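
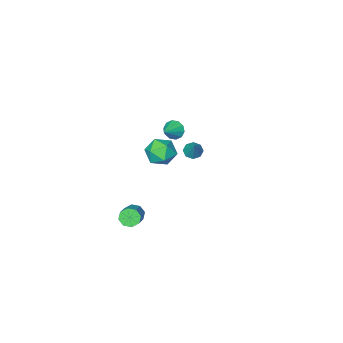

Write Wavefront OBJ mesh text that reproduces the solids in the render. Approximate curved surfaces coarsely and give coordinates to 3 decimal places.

v -3.18 -2.392 -1.447
v -2.688 -2.718 -1.424
v -2.76 -1.688 -0.413
v -2.643 -2.356 -1.69
v -2.912 -2.014 -1.813
v -3.337 -1.895 -1.722
v -3.671 -2.066 -1.47
v -3.716 -2.429 -1.205
v -3.447 -2.77 -1.082
v -3.022 -2.89 -1.173
v 1.372 2.963 3.969
v 2.301 3.141 3.954
v 1.659 1.459 3.966
v 2.588 1.637 3.951
v 2.081 1.836 4.725
v 1.903 2.766 4.726
v 2.057 1.834 3.194
v 1.879 2.764 3.195
v 2.724 2.443 3.475
v 2.739 2.444 4.421
v 1.221 2.156 3.499
v 1.236 2.157 4.445
v 1.621 -1.13 -3.968
v 2.137 -1.476 -4.121
v 2.954 -0.577 -3.406
v 2.439 -0.23 -3.252
v 2.041 -1.127 -4.451
v 2.858 -0.228 -3.735
v 1.699 -0.779 -4.497
v 2.517 0.12 -3.782
v 1.312 -0.637 -4.234
v 2.129 0.263 -3.519
v 1.106 -0.783 -3.814
v 1.923 0.116 -3.099
v 1.202 -1.132 -3.485
v 2.019 -0.233 -2.769
v 1.543 -1.48 -3.438
v 2.361 -0.581 -2.723
v 1.931 -1.623 -3.701
v 2.748 -0.723 -2.986
v -0.72 -0.605 2.638
v -0.33 -0.93 2.231
v 0.24 -0.135 3.182
v -0.412 -0.573 2.066
v -0.611 -0.228 2.12
v -0.852 -0.028 2.371
v -1.043 -0.048 2.724
v -1.11 -0.281 3.044
v -1.028 -0.638 3.209
v -0.829 -0.983 3.156
v -0.588 -1.183 2.904
v -0.397 -1.163 2.551
f 2 1 4
f 2 4 3
f 4 1 5
f 4 5 3
f 5 1 6
f 5 6 3
f 6 1 7
f 6 7 3
f 7 1 8
f 7 8 3
f 8 1 9
f 8 9 3
f 9 1 10
f 9 10 3
f 10 1 2
f 10 2 3
f 11 22 16
f 11 16 12
f 11 12 18
f 11 18 21
f 11 21 22
f 12 16 20
f 16 22 15
f 22 21 13
f 21 18 17
f 18 12 19
f 14 20 15
f 14 15 13
f 14 13 17
f 14 17 19
f 14 19 20
f 15 20 16
f 13 15 22
f 17 13 21
f 19 17 18
f 20 19 12
f 24 23 27
f 24 27 25
f 25 27 28
f 25 28 26
f 27 23 29
f 27 29 28
f 28 29 30
f 28 30 26
f 29 23 31
f 29 31 30
f 30 31 32
f 30 32 26
f 31 23 33
f 31 33 32
f 32 33 34
f 32 34 26
f 33 23 35
f 33 35 34
f 34 35 36
f 34 36 26
f 35 23 37
f 35 37 36
f 36 37 38
f 36 38 26
f 37 23 39
f 37 39 38
f 38 39 40
f 38 40 26
f 39 23 24
f 39 24 40
f 40 24 25
f 40 25 26
f 42 41 44
f 42 44 43
f 44 41 45
f 44 45 43
f 45 41 46
f 45 46 43
f 46 41 47
f 46 47 43
f 47 41 48
f 47 48 43
f 48 41 49
f 48 49 43
f 49 41 50
f 49 50 43
f 50 41 51
f 50 51 43
f 51 41 52
f 51 52 43
f 52 41 42
f 52 42 43



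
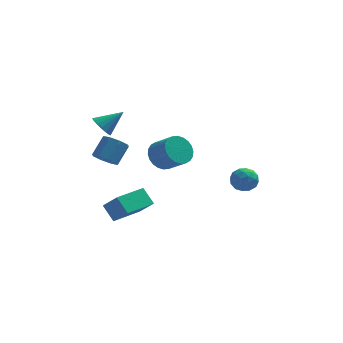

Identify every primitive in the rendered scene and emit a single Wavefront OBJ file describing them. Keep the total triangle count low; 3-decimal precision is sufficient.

v 2.632 -0.346 -2.225
v 3.15 -0.131 -2.779
v 3.51 -1.109 -1.701
v 4.028 -0.894 -2.255
v 3.798 -0.375 -1.708
v 3.256 0.097 -2.032
v 3.404 -1.337 -2.448
v 2.862 -0.865 -2.772
v 3.627 -0.743 -2.917
v 3.871 -0.149 -2.46
v 2.789 -1.091 -2.02
v 3.033 -0.497 -1.563
v 2.814 -0.171 -2.548
v 3.846 -1.069 -1.932
v 3.711 -0.764 -1.61
v 4.015 -0.637 -1.936
v 2.876 -0.037 -2.109
v 3.181 0.089 -2.435
v 3.562 -0.055 -1.805
v 3.479 -1.329 -2.045
v 3.784 -1.203 -2.371
v 2.645 -0.603 -2.544
v 2.949 -0.476 -2.87
v 3.098 -1.185 -2.675
v 3.399 -0.405 -2.955
v 3.915 -0.854 -2.647
v 3.548 -1.114 -2.761
v 3.229 -0.836 -2.951
v 3.542 -0.056 -2.686
v 4.058 -0.505 -2.378
v 3.923 -0.199 -2.056
v 3.604 0.078 -2.247
v 3.823 -0.416 -2.767
v 2.602 -0.735 -2.102
v 3.118 -1.184 -1.794
v 3.056 -1.318 -2.233
v 2.737 -1.041 -2.424
v 2.745 -0.386 -1.833
v 3.261 -0.835 -1.525
v 3.431 -0.404 -1.529
v 3.112 -0.126 -1.719
v 2.837 -0.824 -1.713
v -3.853 0.837 0.954
v -3.484 0.279 0.688
v -2.727 1.163 1.826
v -3.399 0.54 0.48
v -3.418 0.87 0.381
v -3.536 1.192 0.413
v -3.727 1.433 0.569
v -3.946 1.537 0.814
v -4.144 1.481 1.09
v -4.276 1.278 1.336
v -4.31 0.973 1.494
v -4.239 0.638 1.528
v -4.08 0.348 1.431
v -3.869 0.17 1.225
v -3.654 0.145 0.957
v -3.697 0.126 -1.064
v -3.092 -0.317 -1.082
v -2.518 0.432 -0.174
v -3.123 0.874 -0.156
v -3.059 0.115 -1.459
v -2.485 0.864 -0.55
v -3.401 0.553 -1.604
v -2.826 1.302 -0.696
v -3.915 0.741 -1.433
v -3.341 1.49 -0.525
v -4.302 0.568 -1.046
v -3.728 1.317 -0.138
v -4.335 0.136 -0.67
v -3.761 0.885 0.239
v -3.994 -0.302 -0.524
v -3.419 0.447 0.384
v -3.479 -0.49 -0.695
v -2.905 0.259 0.213
v -0.856 -1.642 0.21
v -0.151 -1.239 -0.154
v 0.681 -1.955 0.666
v -0.024 -2.358 1.03
v -0.224 -1.024 0.109
v 0.608 -1.74 0.929
v -0.393 -0.902 0.387
v 0.439 -1.619 1.206
v -0.633 -0.894 0.638
v 0.199 -1.61 1.457
v -0.907 -0.999 0.824
v -0.075 -1.715 1.643
v -1.173 -1.202 0.916
v -0.341 -1.919 1.736
v -1.391 -1.472 0.901
v -0.559 -2.189 1.721
v -1.527 -1.768 0.781
v -0.695 -2.484 1.601
v -1.561 -2.045 0.574
v -0.729 -2.761 1.394
v -1.488 -2.26 0.311
v -0.656 -2.976 1.131
v -1.319 -2.381 0.034
v -0.487 -3.098 0.853
v -1.079 -2.39 -0.217
v -0.247 -3.106 0.602
v -0.805 -2.285 -0.403
v 0.027 -3.001 0.416
v -0.539 -2.081 -0.496
v 0.293 -2.798 0.324
v -0.321 -1.811 -0.481
v 0.511 -2.528 0.339
v -0.185 -1.516 -0.361
v 0.647 -2.232 0.459
v -2.605 -3.711 -2.65
v -3.117 -3.107 -1.886
v -3.299 -3.105 -3.595
v -3.812 -2.501 -2.832
v -1.288 -2.419 -2.788
v -1.801 -1.815 -2.025
v -1.983 -1.813 -3.734
v -2.495 -1.209 -2.97
f 1 38 17
f 38 12 41
f 17 41 6
f 38 41 17
f 1 17 13
f 17 6 18
f 13 18 2
f 17 18 13
f 1 13 22
f 13 2 23
f 22 23 8
f 13 23 22
f 1 22 34
f 22 8 37
f 34 37 11
f 22 37 34
f 1 34 38
f 34 11 42
f 38 42 12
f 34 42 38
f 2 18 29
f 18 6 32
f 29 32 10
f 18 32 29
f 6 41 19
f 41 12 40
f 19 40 5
f 41 40 19
f 12 42 39
f 42 11 35
f 39 35 3
f 42 35 39
f 11 37 36
f 37 8 24
f 36 24 7
f 37 24 36
f 8 23 28
f 23 2 25
f 28 25 9
f 23 25 28
f 4 30 16
f 30 10 31
f 16 31 5
f 30 31 16
f 4 16 14
f 16 5 15
f 14 15 3
f 16 15 14
f 4 14 21
f 14 3 20
f 21 20 7
f 14 20 21
f 4 21 26
f 21 7 27
f 26 27 9
f 21 27 26
f 4 26 30
f 26 9 33
f 30 33 10
f 26 33 30
f 5 31 19
f 31 10 32
f 19 32 6
f 31 32 19
f 3 15 39
f 15 5 40
f 39 40 12
f 15 40 39
f 7 20 36
f 20 3 35
f 36 35 11
f 20 35 36
f 9 27 28
f 27 7 24
f 28 24 8
f 27 24 28
f 10 33 29
f 33 9 25
f 29 25 2
f 33 25 29
f 44 43 46
f 44 46 45
f 46 43 47
f 46 47 45
f 47 43 48
f 47 48 45
f 48 43 49
f 48 49 45
f 49 43 50
f 49 50 45
f 50 43 51
f 50 51 45
f 51 43 52
f 51 52 45
f 52 43 53
f 52 53 45
f 53 43 54
f 53 54 45
f 54 43 55
f 54 55 45
f 55 43 56
f 55 56 45
f 56 43 57
f 56 57 45
f 57 43 44
f 57 44 45
f 59 58 62
f 59 62 60
f 60 62 63
f 60 63 61
f 62 58 64
f 62 64 63
f 63 64 65
f 63 65 61
f 64 58 66
f 64 66 65
f 65 66 67
f 65 67 61
f 66 58 68
f 66 68 67
f 67 68 69
f 67 69 61
f 68 58 70
f 68 70 69
f 69 70 71
f 69 71 61
f 70 58 72
f 70 72 71
f 71 72 73
f 71 73 61
f 72 58 74
f 72 74 73
f 73 74 75
f 73 75 61
f 74 58 59
f 74 59 75
f 75 59 60
f 75 60 61
f 77 76 80
f 77 80 78
f 78 80 81
f 78 81 79
f 80 76 82
f 80 82 81
f 81 82 83
f 81 83 79
f 82 76 84
f 82 84 83
f 83 84 85
f 83 85 79
f 84 76 86
f 84 86 85
f 85 86 87
f 85 87 79
f 86 76 88
f 86 88 87
f 87 88 89
f 87 89 79
f 88 76 90
f 88 90 89
f 89 90 91
f 89 91 79
f 90 76 92
f 90 92 91
f 91 92 93
f 91 93 79
f 92 76 94
f 92 94 93
f 93 94 95
f 93 95 79
f 94 76 96
f 94 96 95
f 95 96 97
f 95 97 79
f 96 76 98
f 96 98 97
f 97 98 99
f 97 99 79
f 98 76 100
f 98 100 99
f 99 100 101
f 99 101 79
f 100 76 102
f 100 102 101
f 101 102 103
f 101 103 79
f 102 76 104
f 102 104 103
f 103 104 105
f 103 105 79
f 104 76 106
f 104 106 105
f 105 106 107
f 105 107 79
f 106 76 108
f 106 108 107
f 107 108 109
f 107 109 79
f 108 76 77
f 108 77 109
f 109 77 78
f 109 78 79
f 111 113 110
f 114 111 110
f 110 113 112
f 112 114 110
f 111 117 113
f 115 111 114
f 115 117 111
f 113 117 112
f 116 114 112
f 112 117 116
f 116 115 114
f 117 115 116



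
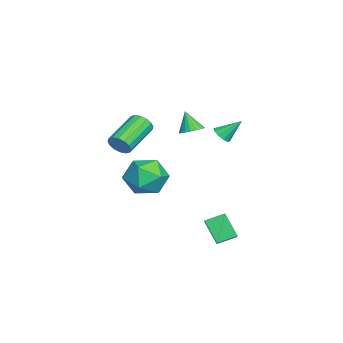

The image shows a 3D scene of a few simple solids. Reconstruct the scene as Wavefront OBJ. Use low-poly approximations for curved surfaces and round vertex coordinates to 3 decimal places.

v 2.567 0.506 0.15
v 3.597 0.755 -0.454
v 2.063 -0.795 -1.246
v 3.093 -0.546 -1.85
v 3.139 -1.136 -0.783
v 3.45 -0.332 0.079
v 2.21 0.292 -1.779
v 2.521 1.096 -0.917
v 3.376 0.623 -1.646
v 3.95 -0.26 -1.031
v 1.71 0.22 -0.669
v 2.284 -0.663 -0.054
v 1.245 3.514 1.307
v 1.515 3.179 1.666
v 1.195 4.466 2.233
v 1.752 3.361 1.491
v 1.795 3.602 1.246
v 1.628 3.809 1.024
v 1.316 3.903 0.91
v 0.976 3.848 0.948
v 0.739 3.666 1.122
v 0.696 3.425 1.367
v 0.862 3.219 1.589
v 1.175 3.124 1.703
v -2.775 1.913 -0.26
v -2.183 1.601 -0.138
v -3.205 1.547 0.9
v -2.135 1.881 -0.032
v -2.214 2.167 0.028
v -2.404 2.402 0.032
v -2.667 2.541 -0.022
v -2.952 2.555 -0.124
v -3.202 2.442 -0.252
v -3.367 2.224 -0.382
v -3.415 1.944 -0.487
v -3.336 1.659 -0.548
v -3.146 1.423 -0.552
v -2.882 1.285 -0.498
v -2.597 1.271 -0.396
v -2.348 1.384 -0.268
v 4.067 2.82 -3.091
v 3.809 3.771 -2.729
v 2.942 2.777 -3.78
v 2.684 3.728 -3.418
v 4.736 3.432 -4.222
v 4.478 4.383 -3.86
v 3.611 3.389 -4.911
v 3.353 4.34 -4.549
v 2.577 -1.284 1.099
v 2.969 -1.006 1.551
v 1.376 -0.058 2.353
v 0.983 -0.336 1.901
v 2.968 -0.787 1.289
v 1.374 0.161 2.09
v 2.861 -0.701 0.976
v 1.268 0.247 1.777
v 2.678 -0.772 0.696
v 1.085 0.176 1.497
v 2.468 -0.979 0.524
v 0.875 -0.031 1.326
v 2.287 -1.269 0.506
v 0.694 -0.321 1.308
v 2.184 -1.562 0.647
v 0.591 -0.614 1.449
v 2.186 -1.781 0.91
v 0.592 -0.833 1.711
v 2.292 -1.867 1.223
v 0.699 -0.919 2.024
v 2.475 -1.796 1.503
v 0.882 -0.848 2.304
v 2.685 -1.589 1.674
v 1.092 -0.641 2.476
v 2.866 -1.299 1.692
v 1.273 -0.351 2.494
f 1 12 6
f 1 6 2
f 1 2 8
f 1 8 11
f 1 11 12
f 2 6 10
f 6 12 5
f 12 11 3
f 11 8 7
f 8 2 9
f 4 10 5
f 4 5 3
f 4 3 7
f 4 7 9
f 4 9 10
f 5 10 6
f 3 5 12
f 7 3 11
f 9 7 8
f 10 9 2
f 14 13 16
f 14 16 15
f 16 13 17
f 16 17 15
f 17 13 18
f 17 18 15
f 18 13 19
f 18 19 15
f 19 13 20
f 19 20 15
f 20 13 21
f 20 21 15
f 21 13 22
f 21 22 15
f 22 13 23
f 22 23 15
f 23 13 24
f 23 24 15
f 24 13 14
f 24 14 15
f 26 25 28
f 26 28 27
f 28 25 29
f 28 29 27
f 29 25 30
f 29 30 27
f 30 25 31
f 30 31 27
f 31 25 32
f 31 32 27
f 32 25 33
f 32 33 27
f 33 25 34
f 33 34 27
f 34 25 35
f 34 35 27
f 35 25 36
f 35 36 27
f 36 25 37
f 36 37 27
f 37 25 38
f 37 38 27
f 38 25 39
f 38 39 27
f 39 25 40
f 39 40 27
f 40 25 26
f 40 26 27
f 42 44 41
f 45 42 41
f 41 44 43
f 43 45 41
f 42 48 44
f 46 42 45
f 46 48 42
f 44 48 43
f 47 45 43
f 43 48 47
f 47 46 45
f 48 46 47
f 50 49 53
f 50 53 51
f 51 53 54
f 51 54 52
f 53 49 55
f 53 55 54
f 54 55 56
f 54 56 52
f 55 49 57
f 55 57 56
f 56 57 58
f 56 58 52
f 57 49 59
f 57 59 58
f 58 59 60
f 58 60 52
f 59 49 61
f 59 61 60
f 60 61 62
f 60 62 52
f 61 49 63
f 61 63 62
f 62 63 64
f 62 64 52
f 63 49 65
f 63 65 64
f 64 65 66
f 64 66 52
f 65 49 67
f 65 67 66
f 66 67 68
f 66 68 52
f 67 49 69
f 67 69 68
f 68 69 70
f 68 70 52
f 69 49 71
f 69 71 70
f 70 71 72
f 70 72 52
f 71 49 73
f 71 73 72
f 72 73 74
f 72 74 52
f 73 49 50
f 73 50 74
f 74 50 51
f 74 51 52



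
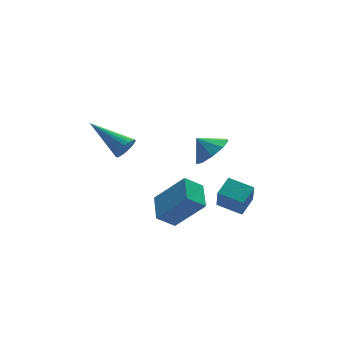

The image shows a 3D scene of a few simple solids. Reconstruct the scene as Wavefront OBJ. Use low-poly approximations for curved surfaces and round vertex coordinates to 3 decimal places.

v 2.646 -0.423 -0.478
v 3.345 0.302 -0.549
v 2.134 0.143 0.258
v 2.834 0.422 -0.998
v 2.234 0.146 -1.203
v 1.828 -0.396 -1.069
v 1.804 -0.951 -0.658
v 2.175 -1.259 -0.163
v 2.766 -1.176 0.185
v 3.301 -0.74 0.223
v 3.53 -0.157 -0.067
v 1.892 -2.14 -2.784
v 1.617 -2.675 -1.575
v 2.749 -1.634 -2.364
v 2.474 -2.169 -1.156
v 2.626 -3.151 -3.064
v 2.351 -3.686 -1.856
v 3.483 -2.645 -2.645
v 3.208 -3.18 -1.436
v -1.063 -3.634 -2.203
v -1.882 -3.451 -1.539
v -0.49 -2.387 -1.838
v -1.309 -2.204 -1.175
v -0.051 -4.536 -0.705
v -0.87 -4.353 -0.042
v 0.522 -3.289 -0.341
v -0.297 -3.106 0.323
v -2.959 -2.788 2.89
v -2.568 -2.841 3.356
v -3.801 -1.112 3.79
v -2.446 -2.7 3.208
v -2.401 -2.573 3.012
v -2.442 -2.478 2.798
v -2.561 -2.43 2.597
v -2.741 -2.437 2.441
v -2.954 -2.497 2.354
v -3.167 -2.602 2.348
v -3.349 -2.734 2.425
v -3.472 -2.875 2.572
v -3.517 -3.003 2.768
v -3.476 -3.098 2.983
v -3.357 -3.145 3.183
v -3.177 -3.139 3.339
v -2.964 -3.078 3.427
v -2.75 -2.974 3.433
f 2 1 4
f 2 4 3
f 4 1 5
f 4 5 3
f 5 1 6
f 5 6 3
f 6 1 7
f 6 7 3
f 7 1 8
f 7 8 3
f 8 1 9
f 8 9 3
f 9 1 10
f 9 10 3
f 10 1 11
f 10 11 3
f 11 1 2
f 11 2 3
f 13 15 12
f 16 13 12
f 12 15 14
f 14 16 12
f 13 19 15
f 17 13 16
f 17 19 13
f 15 19 14
f 18 16 14
f 14 19 18
f 18 17 16
f 19 17 18
f 21 23 20
f 24 21 20
f 20 23 22
f 22 24 20
f 21 27 23
f 25 21 24
f 25 27 21
f 23 27 22
f 26 24 22
f 22 27 26
f 26 25 24
f 27 25 26
f 29 28 31
f 29 31 30
f 31 28 32
f 31 32 30
f 32 28 33
f 32 33 30
f 33 28 34
f 33 34 30
f 34 28 35
f 34 35 30
f 35 28 36
f 35 36 30
f 36 28 37
f 36 37 30
f 37 28 38
f 37 38 30
f 38 28 39
f 38 39 30
f 39 28 40
f 39 40 30
f 40 28 41
f 40 41 30
f 41 28 42
f 41 42 30
f 42 28 43
f 42 43 30
f 43 28 44
f 43 44 30
f 44 28 45
f 44 45 30
f 45 28 29
f 45 29 30



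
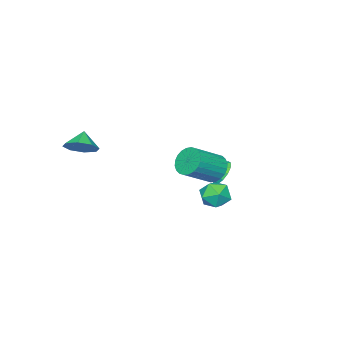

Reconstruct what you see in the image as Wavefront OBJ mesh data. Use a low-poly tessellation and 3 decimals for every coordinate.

v 0.188 3.907 -1.082
v 0.669 4.149 -0.291
v 1.471 3.271 -1.669
v 1.952 3.513 -0.878
v 1.278 2.835 -0.839
v 0.484 3.229 -0.477
v 1.656 4.191 -1.483
v 0.862 4.585 -1.121
v 1.576 4.325 -0.539
v 1.342 3.487 -0.141
v 0.798 3.933 -1.819
v 0.564 3.095 -1.421
v -2.061 1.3 -1.17
v -1.501 1.49 -1.926
v 0.161 0.971 -0.826
v -0.399 0.78 -0.07
v -1.51 1.824 -1.756
v 0.153 1.304 -0.656
v -1.602 2.077 -1.496
v 0.06 1.558 -0.396
v -1.765 2.213 -1.187
v -0.102 1.693 -0.087
v -1.972 2.209 -0.875
v -0.31 1.69 0.225
v -2.193 2.067 -0.608
v -0.531 1.547 0.492
v -2.394 1.808 -0.427
v -0.732 1.289 0.673
v -2.545 1.472 -0.359
v -0.882 0.952 0.742
v -2.621 1.109 -0.414
v -0.959 0.59 0.686
v -2.613 0.776 -0.584
v -0.95 0.256 0.516
v -2.52 0.522 -0.844
v -0.858 0.003 0.256
v -2.358 0.387 -1.153
v -0.695 -0.133 -0.053
v -2.15 0.39 -1.465
v -0.488 -0.129 -0.365
v -1.929 0.533 -1.732
v -0.267 0.013 -0.632
v -1.728 0.791 -1.913
v -0.066 0.272 -0.813
v -1.578 1.128 -1.982
v 0.085 0.608 -0.881
v -3.742 0.574 -2.476
v -3.312 1.284 -2.128
v -3.118 -0.094 -1.884
v -3.704 1.19 -1.821
v -4.109 0.9 -1.721
v -4.397 0.507 -1.862
v -4.477 0.135 -2.197
v -4.324 -0.097 -2.621
v -3.986 -0.116 -2.999
v -3.571 0.084 -3.211
v -3.211 0.44 -3.189
v -3.019 0.838 -2.942
v -3.057 1.153 -2.546
v 3.657 -3.143 1.363
v 4.413 -3.534 1.868
v 2.923 -3.537 2.157
v 4.26 -2.823 2.08
v 3.753 -2.299 1.872
v 3.19 -2.27 1.366
v 2.9 -2.752 0.858
v 3.053 -3.463 0.647
v 3.56 -3.987 0.855
v 4.123 -4.016 1.361
f 1 12 6
f 1 6 2
f 1 2 8
f 1 8 11
f 1 11 12
f 2 6 10
f 6 12 5
f 12 11 3
f 11 8 7
f 8 2 9
f 4 10 5
f 4 5 3
f 4 3 7
f 4 7 9
f 4 9 10
f 5 10 6
f 3 5 12
f 7 3 11
f 9 7 8
f 10 9 2
f 14 13 17
f 14 17 15
f 15 17 18
f 15 18 16
f 17 13 19
f 17 19 18
f 18 19 20
f 18 20 16
f 19 13 21
f 19 21 20
f 20 21 22
f 20 22 16
f 21 13 23
f 21 23 22
f 22 23 24
f 22 24 16
f 23 13 25
f 23 25 24
f 24 25 26
f 24 26 16
f 25 13 27
f 25 27 26
f 26 27 28
f 26 28 16
f 27 13 29
f 27 29 28
f 28 29 30
f 28 30 16
f 29 13 31
f 29 31 30
f 30 31 32
f 30 32 16
f 31 13 33
f 31 33 32
f 32 33 34
f 32 34 16
f 33 13 35
f 33 35 34
f 34 35 36
f 34 36 16
f 35 13 37
f 35 37 36
f 36 37 38
f 36 38 16
f 37 13 39
f 37 39 38
f 38 39 40
f 38 40 16
f 39 13 41
f 39 41 40
f 40 41 42
f 40 42 16
f 41 13 43
f 41 43 42
f 42 43 44
f 42 44 16
f 43 13 45
f 43 45 44
f 44 45 46
f 44 46 16
f 45 13 14
f 45 14 46
f 46 14 15
f 46 15 16
f 48 47 50
f 48 50 49
f 50 47 51
f 50 51 49
f 51 47 52
f 51 52 49
f 52 47 53
f 52 53 49
f 53 47 54
f 53 54 49
f 54 47 55
f 54 55 49
f 55 47 56
f 55 56 49
f 56 47 57
f 56 57 49
f 57 47 58
f 57 58 49
f 58 47 59
f 58 59 49
f 59 47 48
f 59 48 49
f 61 60 63
f 61 63 62
f 63 60 64
f 63 64 62
f 64 60 65
f 64 65 62
f 65 60 66
f 65 66 62
f 66 60 67
f 66 67 62
f 67 60 68
f 67 68 62
f 68 60 69
f 68 69 62
f 69 60 61
f 69 61 62



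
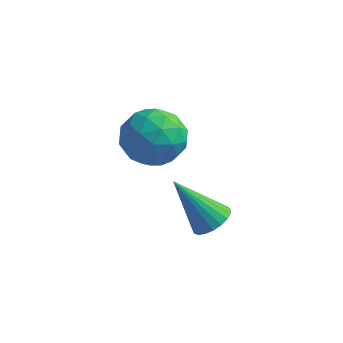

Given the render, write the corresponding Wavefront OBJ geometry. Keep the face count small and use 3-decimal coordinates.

v -2.652 2.863 0.818
v -1.564 2.423 0.487
v -2.816 1.437 2.173
v -1.728 0.997 1.842
v -1.803 2.071 2.414
v -1.702 2.953 1.577
v -2.678 0.907 1.083
v -2.577 1.789 0.246
v -1.58 1.214 0.651
v -1.039 1.934 1.473
v -3.341 1.926 1.187
v -2.8 2.646 2.009
v -2.094 2.768 0.534
v -2.286 1.092 2.126
v -2.33 1.723 2.463
v -1.691 1.465 2.268
v -2.175 3.079 1.175
v -1.535 2.821 0.98
v -1.675 2.614 2.113
v -2.845 1.039 1.68
v -2.205 0.781 1.485
v -2.689 2.395 0.392
v -2.05 2.137 0.197
v -2.705 1.246 0.547
v -1.463 1.799 0.435
v -1.56 0.961 1.231
v -2.119 0.908 0.785
v -2.059 1.426 0.293
v -1.145 2.222 0.919
v -1.242 1.384 1.715
v -1.286 2.016 2.052
v -1.226 2.533 1.56
v -1.155 1.512 1.015
v -3.138 2.476 0.945
v -3.235 1.638 1.741
v -3.154 1.327 1.1
v -3.094 1.844 0.608
v -2.82 2.899 1.429
v -2.917 2.061 2.225
v -2.321 2.434 2.367
v -2.261 2.952 1.875
v -3.225 2.348 1.645
v 1.371 -1.549 1.277
v 1.809 -1.115 1.649
v 0.149 -1.711 2.903
v 1.618 -0.92 1.525
v 1.385 -0.834 1.359
v 1.149 -0.872 1.178
v 0.952 -1.027 1.014
v 0.827 -1.272 0.896
v 0.797 -1.565 0.844
v 0.865 -1.856 0.867
v 1.021 -2.093 0.96
v 1.238 -2.237 1.109
v 1.478 -2.261 1.287
v 1.699 -2.163 1.463
v 1.863 -1.959 1.607
v 1.943 -1.683 1.694
v 1.923 -1.385 1.709
f 1 38 17
f 38 12 41
f 17 41 6
f 38 41 17
f 1 17 13
f 17 6 18
f 13 18 2
f 17 18 13
f 1 13 22
f 13 2 23
f 22 23 8
f 13 23 22
f 1 22 34
f 22 8 37
f 34 37 11
f 22 37 34
f 1 34 38
f 34 11 42
f 38 42 12
f 34 42 38
f 2 18 29
f 18 6 32
f 29 32 10
f 18 32 29
f 6 41 19
f 41 12 40
f 19 40 5
f 41 40 19
f 12 42 39
f 42 11 35
f 39 35 3
f 42 35 39
f 11 37 36
f 37 8 24
f 36 24 7
f 37 24 36
f 8 23 28
f 23 2 25
f 28 25 9
f 23 25 28
f 4 30 16
f 30 10 31
f 16 31 5
f 30 31 16
f 4 16 14
f 16 5 15
f 14 15 3
f 16 15 14
f 4 14 21
f 14 3 20
f 21 20 7
f 14 20 21
f 4 21 26
f 21 7 27
f 26 27 9
f 21 27 26
f 4 26 30
f 26 9 33
f 30 33 10
f 26 33 30
f 5 31 19
f 31 10 32
f 19 32 6
f 31 32 19
f 3 15 39
f 15 5 40
f 39 40 12
f 15 40 39
f 7 20 36
f 20 3 35
f 36 35 11
f 20 35 36
f 9 27 28
f 27 7 24
f 28 24 8
f 27 24 28
f 10 33 29
f 33 9 25
f 29 25 2
f 33 25 29
f 44 43 46
f 44 46 45
f 46 43 47
f 46 47 45
f 47 43 48
f 47 48 45
f 48 43 49
f 48 49 45
f 49 43 50
f 49 50 45
f 50 43 51
f 50 51 45
f 51 43 52
f 51 52 45
f 52 43 53
f 52 53 45
f 53 43 54
f 53 54 45
f 54 43 55
f 54 55 45
f 55 43 56
f 55 56 45
f 56 43 57
f 56 57 45
f 57 43 58
f 57 58 45
f 58 43 59
f 58 59 45
f 59 43 44
f 59 44 45



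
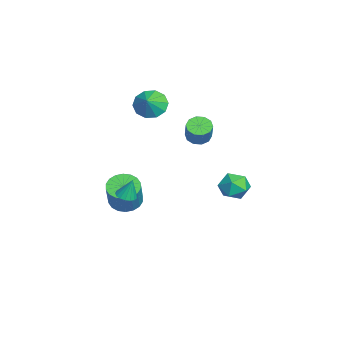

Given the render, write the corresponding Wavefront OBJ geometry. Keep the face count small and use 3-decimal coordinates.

v -1.792 -2.717 -3.814
v -1.247 -1.936 -4.086
v -0.263 -2.043 -2.418
v -0.808 -2.823 -2.146
v -1.586 -1.75 -3.874
v -0.601 -1.857 -2.206
v -1.965 -1.756 -3.65
v -0.981 -1.863 -1.982
v -2.311 -1.951 -3.459
v -1.326 -2.058 -1.791
v -2.553 -2.299 -3.338
v -1.569 -2.406 -1.67
v -2.645 -2.729 -3.312
v -1.661 -2.836 -1.643
v -2.568 -3.156 -3.385
v -1.584 -3.263 -1.716
v -2.337 -3.497 -3.542
v -1.353 -3.604 -1.874
v -1.999 -3.683 -3.754
v -1.014 -3.79 -2.086
v -1.619 -3.677 -3.978
v -0.635 -3.784 -2.31
v -1.274 -3.482 -4.169
v -0.289 -3.589 -2.501
v -1.031 -3.134 -4.29
v -0.047 -3.241 -2.622
v -0.939 -2.704 -4.317
v 0.045 -2.811 -2.648
v -1.016 -2.277 -4.244
v -0.032 -2.384 -2.575
v 0.606 1.285 2.639
v 0.996 1.836 2.363
v 1.745 1.867 3.486
v 1.354 1.315 3.761
v 0.648 2.012 2.59
v 1.397 2.043 3.713
v 0.284 1.909 2.836
v 1.032 1.94 3.959
v 0.042 1.568 3.006
v 0.791 1.599 4.129
v 0.016 1.119 3.036
v 0.765 1.15 4.159
v 0.215 0.733 2.914
v 0.964 0.764 4.037
v 0.563 0.557 2.687
v 1.312 0.588 3.81
v 0.928 0.66 2.441
v 1.676 0.691 3.564
v 1.169 1.001 2.271
v 1.918 1.032 3.394
v 1.195 1.45 2.241
v 1.944 1.481 3.364
v -3.749 -1.282 2.823
v -3.262 -0.446 2.472
v -2.851 -1.498 3.557
v -3.623 -0.27 2.966
v -4.032 -0.481 3.405
v -4.334 -0.998 3.622
v -4.412 -1.623 3.534
v -4.237 -2.119 3.174
v -3.876 -2.294 2.68
v -3.466 -2.083 2.241
v -3.165 -1.566 2.024
v -3.087 -0.941 2.112
v 2.774 -2.617 -0.763
v 3.38 -2.681 -0.79
v 2.866 -2.263 0.443
v 3.336 -2.404 -0.868
v 3.163 -2.175 -0.922
v 2.901 -2.047 -0.94
v 2.609 -2.05 -0.917
v 2.356 -2.183 -0.858
v 2.198 -2.415 -0.778
v 2.173 -2.694 -0.694
v 2.285 -2.954 -0.626
v 2.509 -3.138 -0.59
v 2.793 -3.202 -0.593
v 3.074 -3.132 -0.635
v 3.285 -2.944 -0.706
v 3.126 3.39 0.865
v 3.953 3.647 1.295
v 3.927 2.513 -0.155
v 4.754 2.77 0.275
v 4.128 2.195 0.736
v 3.633 2.737 1.367
v 4.247 3.423 -0.227
v 3.752 3.965 0.404
v 4.646 3.667 0.62
v 4.573 2.908 1.215
v 3.307 3.252 -0.075
v 3.234 2.493 0.52
f 2 1 5
f 2 5 3
f 3 5 6
f 3 6 4
f 5 1 7
f 5 7 6
f 6 7 8
f 6 8 4
f 7 1 9
f 7 9 8
f 8 9 10
f 8 10 4
f 9 1 11
f 9 11 10
f 10 11 12
f 10 12 4
f 11 1 13
f 11 13 12
f 12 13 14
f 12 14 4
f 13 1 15
f 13 15 14
f 14 15 16
f 14 16 4
f 15 1 17
f 15 17 16
f 16 17 18
f 16 18 4
f 17 1 19
f 17 19 18
f 18 19 20
f 18 20 4
f 19 1 21
f 19 21 20
f 20 21 22
f 20 22 4
f 21 1 23
f 21 23 22
f 22 23 24
f 22 24 4
f 23 1 25
f 23 25 24
f 24 25 26
f 24 26 4
f 25 1 27
f 25 27 26
f 26 27 28
f 26 28 4
f 27 1 29
f 27 29 28
f 28 29 30
f 28 30 4
f 29 1 2
f 29 2 30
f 30 2 3
f 30 3 4
f 32 31 35
f 32 35 33
f 33 35 36
f 33 36 34
f 35 31 37
f 35 37 36
f 36 37 38
f 36 38 34
f 37 31 39
f 37 39 38
f 38 39 40
f 38 40 34
f 39 31 41
f 39 41 40
f 40 41 42
f 40 42 34
f 41 31 43
f 41 43 42
f 42 43 44
f 42 44 34
f 43 31 45
f 43 45 44
f 44 45 46
f 44 46 34
f 45 31 47
f 45 47 46
f 46 47 48
f 46 48 34
f 47 31 49
f 47 49 48
f 48 49 50
f 48 50 34
f 49 31 51
f 49 51 50
f 50 51 52
f 50 52 34
f 51 31 32
f 51 32 52
f 52 32 33
f 52 33 34
f 54 53 56
f 54 56 55
f 56 53 57
f 56 57 55
f 57 53 58
f 57 58 55
f 58 53 59
f 58 59 55
f 59 53 60
f 59 60 55
f 60 53 61
f 60 61 55
f 61 53 62
f 61 62 55
f 62 53 63
f 62 63 55
f 63 53 64
f 63 64 55
f 64 53 54
f 64 54 55
f 66 65 68
f 66 68 67
f 68 65 69
f 68 69 67
f 69 65 70
f 69 70 67
f 70 65 71
f 70 71 67
f 71 65 72
f 71 72 67
f 72 65 73
f 72 73 67
f 73 65 74
f 73 74 67
f 74 65 75
f 74 75 67
f 75 65 76
f 75 76 67
f 76 65 77
f 76 77 67
f 77 65 78
f 77 78 67
f 78 65 79
f 78 79 67
f 79 65 66
f 79 66 67
f 80 91 85
f 80 85 81
f 80 81 87
f 80 87 90
f 80 90 91
f 81 85 89
f 85 91 84
f 91 90 82
f 90 87 86
f 87 81 88
f 83 89 84
f 83 84 82
f 83 82 86
f 83 86 88
f 83 88 89
f 84 89 85
f 82 84 91
f 86 82 90
f 88 86 87
f 89 88 81



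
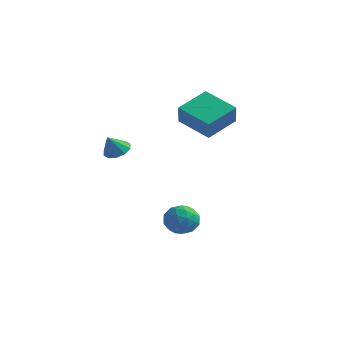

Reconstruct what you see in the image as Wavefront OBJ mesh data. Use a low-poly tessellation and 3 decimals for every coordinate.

v 0.184 -2.811 0.976
v 0.543 -3.314 0.717
v 0.056 -3.349 1.844
v 0.803 -3.059 0.913
v 0.828 -2.71 1.134
v 0.606 -2.399 1.294
v 0.223 -2.245 1.332
v -0.174 -2.307 1.235
v -0.435 -2.562 1.038
v -0.459 -2.912 0.818
v -0.237 -3.223 0.658
v 0.145 -3.377 0.619
v -0.182 2.572 1.2
v 0.154 2.036 2.232
v 0.26 4.212 1.908
v 0.596 3.676 2.94
v 1.604 2.384 0.52
v 1.94 1.848 1.552
v 2.046 4.024 1.228
v 2.382 3.488 2.26
v 1.862 0.288 -3.104
v 2.371 0.445 -3.821
v 1.369 -0.925 -3.719
v 1.878 -0.768 -4.436
v 2.259 -0.988 -3.658
v 2.563 -0.238 -3.278
v 1.177 -0.242 -4.262
v 1.481 0.508 -3.882
v 1.948 0.117 -4.537
v 2.616 -0.343 -4.164
v 1.124 -0.137 -3.376
v 1.792 -0.597 -3.003
v 2.16 0.473 -3.409
v 1.58 -0.953 -4.131
v 1.804 -1.082 -3.674
v 2.103 -0.99 -4.096
v 2.272 0.071 -3.089
v 2.572 0.164 -3.511
v 2.506 -0.678 -3.415
v 1.168 -0.644 -4.029
v 1.468 -0.551 -4.451
v 1.637 0.51 -3.444
v 1.936 0.602 -3.866
v 1.234 0.198 -4.125
v 2.21 0.373 -4.251
v 1.921 -0.34 -4.613
v 1.508 -0.031 -4.51
v 1.687 0.41 -4.287
v 2.603 0.102 -4.032
v 2.313 -0.611 -4.393
v 2.537 -0.74 -3.935
v 2.716 -0.3 -3.712
v 2.354 -0.091 -4.452
v 1.427 0.131 -3.147
v 1.137 -0.582 -3.508
v 1.024 -0.18 -3.828
v 1.203 0.26 -3.605
v 1.819 -0.14 -2.927
v 1.53 -0.853 -3.289
v 2.053 -0.89 -3.253
v 2.232 -0.449 -3.03
v 1.386 -0.389 -3.088
f 2 1 4
f 2 4 3
f 4 1 5
f 4 5 3
f 5 1 6
f 5 6 3
f 6 1 7
f 6 7 3
f 7 1 8
f 7 8 3
f 8 1 9
f 8 9 3
f 9 1 10
f 9 10 3
f 10 1 11
f 10 11 3
f 11 1 12
f 11 12 3
f 12 1 2
f 12 2 3
f 14 16 13
f 17 14 13
f 13 16 15
f 15 17 13
f 14 20 16
f 18 14 17
f 18 20 14
f 16 20 15
f 19 17 15
f 15 20 19
f 19 18 17
f 20 18 19
f 21 58 37
f 58 32 61
f 37 61 26
f 58 61 37
f 21 37 33
f 37 26 38
f 33 38 22
f 37 38 33
f 21 33 42
f 33 22 43
f 42 43 28
f 33 43 42
f 21 42 54
f 42 28 57
f 54 57 31
f 42 57 54
f 21 54 58
f 54 31 62
f 58 62 32
f 54 62 58
f 22 38 49
f 38 26 52
f 49 52 30
f 38 52 49
f 26 61 39
f 61 32 60
f 39 60 25
f 61 60 39
f 32 62 59
f 62 31 55
f 59 55 23
f 62 55 59
f 31 57 56
f 57 28 44
f 56 44 27
f 57 44 56
f 28 43 48
f 43 22 45
f 48 45 29
f 43 45 48
f 24 50 36
f 50 30 51
f 36 51 25
f 50 51 36
f 24 36 34
f 36 25 35
f 34 35 23
f 36 35 34
f 24 34 41
f 34 23 40
f 41 40 27
f 34 40 41
f 24 41 46
f 41 27 47
f 46 47 29
f 41 47 46
f 24 46 50
f 46 29 53
f 50 53 30
f 46 53 50
f 25 51 39
f 51 30 52
f 39 52 26
f 51 52 39
f 23 35 59
f 35 25 60
f 59 60 32
f 35 60 59
f 27 40 56
f 40 23 55
f 56 55 31
f 40 55 56
f 29 47 48
f 47 27 44
f 48 44 28
f 47 44 48
f 30 53 49
f 53 29 45
f 49 45 22
f 53 45 49



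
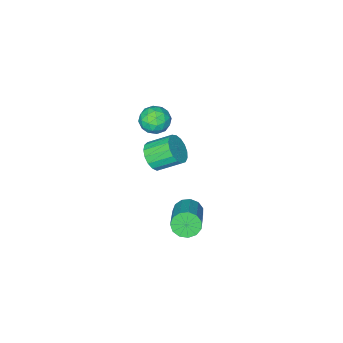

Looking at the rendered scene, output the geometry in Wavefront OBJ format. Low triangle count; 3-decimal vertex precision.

v 1.516 -1.97 1.007
v 2.178 -1.378 0.907
v 2.382 -2.802 1.813
v 3.044 -2.21 1.713
v 2.327 -2 2.204
v 1.792 -1.486 1.706
v 2.768 -2.694 1.014
v 2.233 -2.18 0.516
v 2.952 -1.825 0.911
v 2.679 -1.397 1.647
v 1.881 -2.783 1.073
v 1.608 -2.355 1.809
v 1.771 -1.601 0.887
v 2.789 -2.579 1.833
v 2.368 -2.456 2.122
v 2.757 -2.108 2.063
v 1.544 -1.665 1.356
v 1.933 -1.317 1.297
v 2.021 -1.683 2.06
v 2.627 -2.863 1.423
v 3.016 -2.515 1.364
v 1.803 -2.072 0.657
v 2.192 -1.724 0.598
v 2.539 -2.497 0.66
v 2.615 -1.516 0.83
v 3.124 -2.005 1.304
v 2.962 -2.289 0.893
v 2.647 -1.987 0.6
v 2.455 -1.264 1.263
v 2.964 -1.753 1.736
v 2.542 -1.63 2.025
v 2.228 -1.328 1.732
v 2.909 -1.527 1.265
v 1.596 -2.427 0.984
v 2.105 -2.916 1.457
v 2.332 -2.852 0.988
v 2.018 -2.55 0.695
v 1.436 -2.175 1.416
v 1.945 -2.664 1.89
v 1.913 -2.193 2.12
v 1.598 -1.891 1.827
v 1.651 -2.653 1.455
v 0.965 -3.941 -4.082
v 1.57 -3.249 -4.218
v 0.661 -2.287 -3.374
v 0.055 -2.979 -3.238
v 1.289 -3.213 -4.562
v 0.38 -2.251 -3.717
v 0.934 -3.344 -4.795
v 0.024 -2.383 -3.951
v 0.585 -3.612 -4.865
v -0.324 -2.651 -4.021
v 0.324 -3.956 -4.756
v -0.586 -2.994 -3.911
v 0.209 -4.295 -4.492
v -0.7 -3.334 -3.648
v 0.267 -4.554 -4.135
v -0.642 -3.592 -3.29
v 0.486 -4.672 -3.765
v -0.424 -3.71 -2.921
v 0.814 -4.623 -3.468
v -0.096 -3.661 -2.624
v 1.176 -4.417 -3.312
v 0.267 -3.455 -2.468
v 1.49 -4.103 -3.332
v 0.581 -3.141 -2.488
v 1.684 -3.751 -3.524
v 0.775 -2.789 -2.68
v 1.713 -3.443 -3.844
v 0.804 -2.481 -3
v 3.297 1.819 -2.613
v 3.75 1.851 -3.247
v 5.056 3.292 -2.241
v 4.603 3.261 -1.607
v 3.445 2.163 -3.297
v 4.751 3.604 -2.291
v 3.092 2.366 -3.131
v 4.399 3.807 -2.124
v 2.805 2.395 -2.799
v 4.111 3.837 -1.793
v 2.674 2.242 -2.409
v 3.98 3.683 -1.403
v 2.74 1.954 -2.083
v 4.047 3.395 -1.077
v 2.984 1.624 -1.926
v 4.29 3.065 -0.92
v 3.326 1.355 -1.987
v 4.633 2.797 -0.981
v 3.66 1.234 -2.246
v 4.966 2.676 -1.24
v 3.878 1.299 -2.622
v 5.184 2.74 -1.616
v 3.911 1.529 -2.995
v 5.218 2.97 -1.989
f 1 38 17
f 38 12 41
f 17 41 6
f 38 41 17
f 1 17 13
f 17 6 18
f 13 18 2
f 17 18 13
f 1 13 22
f 13 2 23
f 22 23 8
f 13 23 22
f 1 22 34
f 22 8 37
f 34 37 11
f 22 37 34
f 1 34 38
f 34 11 42
f 38 42 12
f 34 42 38
f 2 18 29
f 18 6 32
f 29 32 10
f 18 32 29
f 6 41 19
f 41 12 40
f 19 40 5
f 41 40 19
f 12 42 39
f 42 11 35
f 39 35 3
f 42 35 39
f 11 37 36
f 37 8 24
f 36 24 7
f 37 24 36
f 8 23 28
f 23 2 25
f 28 25 9
f 23 25 28
f 4 30 16
f 30 10 31
f 16 31 5
f 30 31 16
f 4 16 14
f 16 5 15
f 14 15 3
f 16 15 14
f 4 14 21
f 14 3 20
f 21 20 7
f 14 20 21
f 4 21 26
f 21 7 27
f 26 27 9
f 21 27 26
f 4 26 30
f 26 9 33
f 30 33 10
f 26 33 30
f 5 31 19
f 31 10 32
f 19 32 6
f 31 32 19
f 3 15 39
f 15 5 40
f 39 40 12
f 15 40 39
f 7 20 36
f 20 3 35
f 36 35 11
f 20 35 36
f 9 27 28
f 27 7 24
f 28 24 8
f 27 24 28
f 10 33 29
f 33 9 25
f 29 25 2
f 33 25 29
f 44 43 47
f 44 47 45
f 45 47 48
f 45 48 46
f 47 43 49
f 47 49 48
f 48 49 50
f 48 50 46
f 49 43 51
f 49 51 50
f 50 51 52
f 50 52 46
f 51 43 53
f 51 53 52
f 52 53 54
f 52 54 46
f 53 43 55
f 53 55 54
f 54 55 56
f 54 56 46
f 55 43 57
f 55 57 56
f 56 57 58
f 56 58 46
f 57 43 59
f 57 59 58
f 58 59 60
f 58 60 46
f 59 43 61
f 59 61 60
f 60 61 62
f 60 62 46
f 61 43 63
f 61 63 62
f 62 63 64
f 62 64 46
f 63 43 65
f 63 65 64
f 64 65 66
f 64 66 46
f 65 43 67
f 65 67 66
f 66 67 68
f 66 68 46
f 67 43 69
f 67 69 68
f 68 69 70
f 68 70 46
f 69 43 44
f 69 44 70
f 70 44 45
f 70 45 46
f 72 71 75
f 72 75 73
f 73 75 76
f 73 76 74
f 75 71 77
f 75 77 76
f 76 77 78
f 76 78 74
f 77 71 79
f 77 79 78
f 78 79 80
f 78 80 74
f 79 71 81
f 79 81 80
f 80 81 82
f 80 82 74
f 81 71 83
f 81 83 82
f 82 83 84
f 82 84 74
f 83 71 85
f 83 85 84
f 84 85 86
f 84 86 74
f 85 71 87
f 85 87 86
f 86 87 88
f 86 88 74
f 87 71 89
f 87 89 88
f 88 89 90
f 88 90 74
f 89 71 91
f 89 91 90
f 90 91 92
f 90 92 74
f 91 71 93
f 91 93 92
f 92 93 94
f 92 94 74
f 93 71 72
f 93 72 94
f 94 72 73
f 94 73 74



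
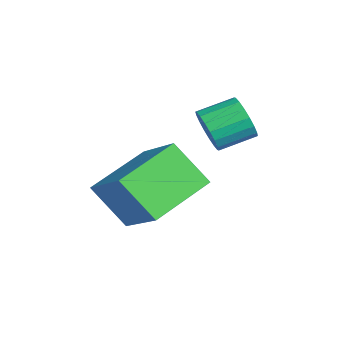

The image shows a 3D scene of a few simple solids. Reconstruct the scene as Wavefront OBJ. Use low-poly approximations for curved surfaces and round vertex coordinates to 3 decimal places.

v 0.068 -2.896 -0.344
v 1.746 -2.341 0.932
v -1.003 -1.163 0.311
v 0.675 -0.608 1.588
v 0.745 -1.992 -1.628
v 2.423 -1.437 -0.351
v -0.326 -0.259 -0.972
v 1.352 0.296 0.304
v 0.367 0.401 1.792
v 0.824 0.243 2.378
v 0.71 1.381 2.774
v 0.253 1.539 2.188
v 1.04 0.348 2.14
v 0.926 1.485 2.536
v 1.123 0.463 1.833
v 1.009 1.6 2.229
v 1.057 0.566 1.518
v 0.943 1.703 1.914
v 0.853 0.636 1.257
v 0.739 1.774 1.653
v 0.553 0.66 1.102
v 0.439 1.798 1.498
v 0.217 0.632 1.084
v 0.103 1.77 1.48
v -0.09 0.559 1.206
v -0.204 1.697 1.602
v -0.306 0.455 1.444
v -0.42 1.592 1.84
v -0.389 0.34 1.751
v -0.503 1.477 2.147
v -0.323 0.237 2.066
v -0.437 1.374 2.462
v -0.119 0.166 2.327
v -0.233 1.304 2.723
v 0.181 0.142 2.482
v 0.067 1.28 2.878
v 0.517 0.17 2.5
v 0.403 1.308 2.896
f 2 4 1
f 5 2 1
f 1 4 3
f 3 5 1
f 2 8 4
f 6 2 5
f 6 8 2
f 4 8 3
f 7 5 3
f 3 8 7
f 7 6 5
f 8 6 7
f 10 9 13
f 10 13 11
f 11 13 14
f 11 14 12
f 13 9 15
f 13 15 14
f 14 15 16
f 14 16 12
f 15 9 17
f 15 17 16
f 16 17 18
f 16 18 12
f 17 9 19
f 17 19 18
f 18 19 20
f 18 20 12
f 19 9 21
f 19 21 20
f 20 21 22
f 20 22 12
f 21 9 23
f 21 23 22
f 22 23 24
f 22 24 12
f 23 9 25
f 23 25 24
f 24 25 26
f 24 26 12
f 25 9 27
f 25 27 26
f 26 27 28
f 26 28 12
f 27 9 29
f 27 29 28
f 28 29 30
f 28 30 12
f 29 9 31
f 29 31 30
f 30 31 32
f 30 32 12
f 31 9 33
f 31 33 32
f 32 33 34
f 32 34 12
f 33 9 35
f 33 35 34
f 34 35 36
f 34 36 12
f 35 9 37
f 35 37 36
f 36 37 38
f 36 38 12
f 37 9 10
f 37 10 38
f 38 10 11
f 38 11 12



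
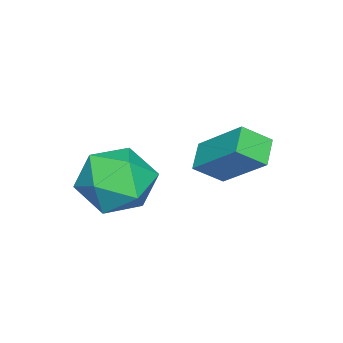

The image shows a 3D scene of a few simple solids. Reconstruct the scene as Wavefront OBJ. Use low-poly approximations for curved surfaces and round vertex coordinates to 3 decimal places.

v -3.469 -1.227 1.445
v -2.962 -1.9 2.055
v -3.085 0.173 2.671
v -2.578 -0.499 3.28
v -2.662 -1.041 0.98
v -2.155 -1.713 1.589
v -2.278 0.36 2.205
v -1.771 -0.313 2.815
v -1.237 -2.873 1.569
v -0.7 -1.989 2.132
v 0.34 -3.931 1.728
v 0.877 -3.047 2.291
v -0.005 -3.627 2.812
v -0.98 -2.973 2.714
v 0.62 -2.947 1.146
v -0.355 -2.293 1.048
v 0.448 -2.034 1.87
v 0.061 -2.455 2.9
v -0.421 -3.465 0.96
v -0.808 -3.886 1.99
f 2 4 1
f 5 2 1
f 1 4 3
f 3 5 1
f 2 8 4
f 6 2 5
f 6 8 2
f 4 8 3
f 7 5 3
f 3 8 7
f 7 6 5
f 8 6 7
f 9 20 14
f 9 14 10
f 9 10 16
f 9 16 19
f 9 19 20
f 10 14 18
f 14 20 13
f 20 19 11
f 19 16 15
f 16 10 17
f 12 18 13
f 12 13 11
f 12 11 15
f 12 15 17
f 12 17 18
f 13 18 14
f 11 13 20
f 15 11 19
f 17 15 16
f 18 17 10



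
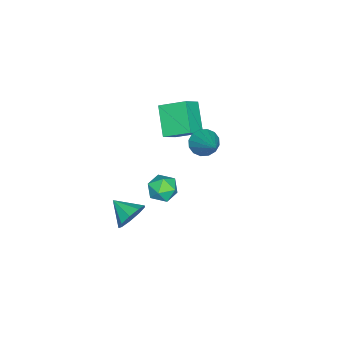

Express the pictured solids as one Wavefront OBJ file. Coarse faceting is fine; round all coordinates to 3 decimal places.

v -0.959 -0.797 -0.195
v -0.426 -1.36 -0.281
v 0.439 0.337 1.035
v -0.361 -1.107 -0.589
v -0.456 -0.77 -0.791
v -0.686 -0.441 -0.833
v -0.989 -0.207 -0.705
v -1.284 -0.131 -0.439
v -1.492 -0.234 -0.109
v -1.557 -0.487 0.199
v -1.462 -0.824 0.401
v -1.232 -1.153 0.443
v -0.929 -1.387 0.314
v -0.634 -1.463 0.049
v 3.339 -2.726 -2.768
v 3.591 -3.151 -3.496
v 2.981 -3.854 -2.232
v 4.051 -3.113 -3.11
v 4.178 -2.894 -2.564
v 3.912 -2.596 -2.113
v 3.378 -2.359 -1.969
v 2.826 -2.293 -2.199
v 2.513 -2.429 -2.695
v 2.587 -2.704 -3.225
v 3.013 -2.989 -3.542
v -2.505 -2.891 -1.908
v -3.686 -3.623 -0.702
v -2.658 -1.502 -1.215
v -3.838 -2.235 -0.008
v -1.562 -3.165 -1.152
v -2.742 -3.898 0.055
v -1.714 -1.777 -0.458
v -2.895 -2.509 0.748
v 0.143 -1.724 -3.518
v 0.97 -1.922 -3.548
v -0.09 -2.818 -2.712
v 0.737 -3.016 -2.742
v 0.481 -2.32 -2.323
v 0.625 -1.645 -2.821
v 0.255 -3.095 -3.439
v 0.399 -2.42 -3.937
v 1.04 -2.77 -3.499
v 1.179 -2.291 -2.809
v -0.299 -2.449 -3.451
v -0.16 -1.97 -2.761
f 2 1 4
f 2 4 3
f 4 1 5
f 4 5 3
f 5 1 6
f 5 6 3
f 6 1 7
f 6 7 3
f 7 1 8
f 7 8 3
f 8 1 9
f 8 9 3
f 9 1 10
f 9 10 3
f 10 1 11
f 10 11 3
f 11 1 12
f 11 12 3
f 12 1 13
f 12 13 3
f 13 1 14
f 13 14 3
f 14 1 2
f 14 2 3
f 16 15 18
f 16 18 17
f 18 15 19
f 18 19 17
f 19 15 20
f 19 20 17
f 20 15 21
f 20 21 17
f 21 15 22
f 21 22 17
f 22 15 23
f 22 23 17
f 23 15 24
f 23 24 17
f 24 15 25
f 24 25 17
f 25 15 16
f 25 16 17
f 27 29 26
f 30 27 26
f 26 29 28
f 28 30 26
f 27 33 29
f 31 27 30
f 31 33 27
f 29 33 28
f 32 30 28
f 28 33 32
f 32 31 30
f 33 31 32
f 34 45 39
f 34 39 35
f 34 35 41
f 34 41 44
f 34 44 45
f 35 39 43
f 39 45 38
f 45 44 36
f 44 41 40
f 41 35 42
f 37 43 38
f 37 38 36
f 37 36 40
f 37 40 42
f 37 42 43
f 38 43 39
f 36 38 45
f 40 36 44
f 42 40 41
f 43 42 35



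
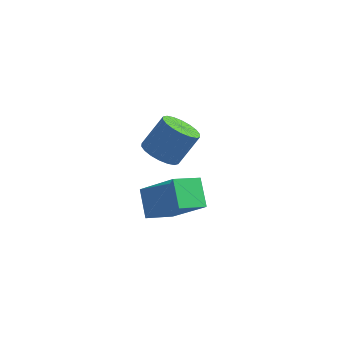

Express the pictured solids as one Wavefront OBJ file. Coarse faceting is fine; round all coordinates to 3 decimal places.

v 1.424 -1.798 -1.803
v 2.848 -2.096 -0.474
v 1.991 -0.882 -2.205
v 3.415 -1.18 -0.877
v 2.005 -2.5 -2.583
v 3.429 -2.798 -1.255
v 2.572 -1.584 -2.986
v 3.996 -1.882 -1.657
v 0.389 1.668 -2.812
v 1.118 1.692 -3.141
v 1.639 2.376 -1.937
v 0.911 2.352 -1.608
v 0.971 1.997 -3.251
v 1.493 2.681 -2.047
v 0.709 2.237 -3.274
v 1.231 2.921 -2.07
v 0.384 2.365 -3.206
v 0.906 3.049 -2.001
v 0.06 2.354 -3.059
v 0.581 3.038 -1.855
v -0.199 2.207 -2.864
v 0.322 2.891 -1.659
v -0.342 1.954 -2.658
v 0.18 2.638 -1.454
v -0.339 1.644 -2.483
v 0.182 2.328 -1.279
v -0.193 1.339 -2.373
v 0.329 2.023 -1.169
v 0.069 1.099 -2.35
v 0.591 1.783 -1.146
v 0.394 0.971 -2.419
v 0.916 1.655 -1.214
v 0.719 0.982 -2.565
v 1.24 1.666 -1.361
v 0.978 1.129 -2.761
v 1.499 1.813 -1.556
v 1.12 1.382 -2.966
v 1.642 2.066 -1.762
f 2 4 1
f 5 2 1
f 1 4 3
f 3 5 1
f 2 8 4
f 6 2 5
f 6 8 2
f 4 8 3
f 7 5 3
f 3 8 7
f 7 6 5
f 8 6 7
f 10 9 13
f 10 13 11
f 11 13 14
f 11 14 12
f 13 9 15
f 13 15 14
f 14 15 16
f 14 16 12
f 15 9 17
f 15 17 16
f 16 17 18
f 16 18 12
f 17 9 19
f 17 19 18
f 18 19 20
f 18 20 12
f 19 9 21
f 19 21 20
f 20 21 22
f 20 22 12
f 21 9 23
f 21 23 22
f 22 23 24
f 22 24 12
f 23 9 25
f 23 25 24
f 24 25 26
f 24 26 12
f 25 9 27
f 25 27 26
f 26 27 28
f 26 28 12
f 27 9 29
f 27 29 28
f 28 29 30
f 28 30 12
f 29 9 31
f 29 31 30
f 30 31 32
f 30 32 12
f 31 9 33
f 31 33 32
f 32 33 34
f 32 34 12
f 33 9 35
f 33 35 34
f 34 35 36
f 34 36 12
f 35 9 37
f 35 37 36
f 36 37 38
f 36 38 12
f 37 9 10
f 37 10 38
f 38 10 11
f 38 11 12



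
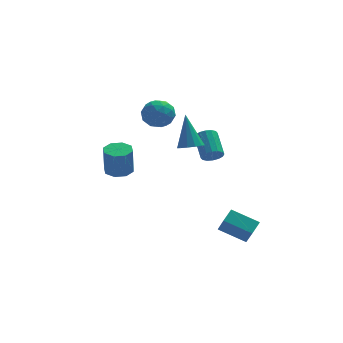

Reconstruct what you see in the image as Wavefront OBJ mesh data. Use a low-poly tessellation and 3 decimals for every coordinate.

v -3.885 -0.168 0.121
v -3.146 0.132 0.176
v -3.195 -0.052 1.815
v -3.935 -0.352 1.759
v -3.577 0.564 0.212
v -3.627 0.381 1.851
v -4.189 0.568 0.194
v -4.239 0.385 1.833
v -4.623 0.141 0.133
v -4.673 -0.043 1.772
v -4.625 -0.468 0.065
v -4.674 -0.652 1.704
v -4.193 -0.901 0.029
v -4.243 -1.084 1.668
v -3.581 -0.905 0.047
v -3.631 -1.088 1.686
v -3.147 -0.477 0.108
v -3.197 -0.661 1.747
v 1.464 2.322 -0.623
v 1.856 2.633 -1.037
v 1.709 4.028 -0.132
v 1.316 3.718 0.283
v 1.546 2.679 -1.159
v 1.399 4.075 -0.254
v 1.214 2.63 -1.138
v 1.067 4.026 -0.233
v 0.949 2.498 -0.978
v 0.801 3.894 -0.073
v 0.822 2.319 -0.723
v 0.674 3.715 0.182
v 0.866 2.141 -0.441
v 0.719 3.537 0.464
v 1.071 2.012 -0.208
v 0.924 3.407 0.697
v 1.381 1.965 -0.086
v 1.234 3.361 0.819
v 1.713 2.014 -0.107
v 1.566 3.41 0.798
v 1.979 2.146 -0.267
v 1.831 3.542 0.638
v 2.106 2.325 -0.522
v 1.958 3.721 0.383
v 2.061 2.503 -0.804
v 1.914 3.899 0.101
v -1.371 2.546 2.507
v -0.649 2.091 2.984
v -2.431 1.609 3.216
v -1.709 1.154 3.693
v -1.93 2.08 3.912
v -1.276 2.66 3.474
v -1.804 1.04 2.726
v -1.15 1.62 2.288
v -0.917 1.16 3.119
v -0.995 1.803 3.852
v -2.085 1.897 2.348
v -2.163 2.54 3.081
v -0.917 2.401 2.683
v -2.163 1.299 3.517
v -2.293 1.844 3.646
v -1.869 1.576 3.926
v -1.286 2.735 2.971
v -0.861 2.467 3.251
v -1.614 2.461 3.797
v -2.219 1.233 2.949
v -1.794 0.965 3.229
v -1.211 2.124 2.274
v -0.787 1.856 2.554
v -1.466 1.239 2.403
v -0.65 1.586 3.043
v -1.273 1.035 3.46
v -1.329 0.969 2.892
v -0.944 1.309 2.634
v -0.696 1.964 3.474
v -1.319 1.413 3.89
v -1.449 1.958 4.019
v -1.064 2.298 3.762
v -0.853 1.417 3.553
v -1.761 2.287 2.31
v -2.384 1.736 2.726
v -2.016 1.402 2.438
v -1.631 1.742 2.181
v -1.807 2.665 2.74
v -2.43 2.114 3.157
v -2.136 2.391 3.566
v -1.751 2.731 3.308
v -2.227 2.283 2.647
v 0.067 0.89 0.991
v 0.528 1.421 0.757
v -0.087 1.87 2.909
v 0.143 1.549 0.661
v -0.266 1.467 0.669
v -0.569 1.203 0.78
v -0.67 0.839 0.957
v -0.537 0.492 1.145
v -0.212 0.271 1.284
v 0.202 0.247 1.33
v 0.573 0.427 1.268
v 0.784 0.754 1.118
v 0.767 1.124 0.927
v 2.24 -3.864 -3.644
v 2.389 -4.698 -2.492
v 0.871 -3.197 -2.983
v 1.02 -4.032 -1.832
v 2.74 -3.228 -3.248
v 2.889 -4.063 -2.097
v 1.371 -2.562 -2.588
v 1.52 -3.396 -1.436
f 2 1 5
f 2 5 3
f 3 5 6
f 3 6 4
f 5 1 7
f 5 7 6
f 6 7 8
f 6 8 4
f 7 1 9
f 7 9 8
f 8 9 10
f 8 10 4
f 9 1 11
f 9 11 10
f 10 11 12
f 10 12 4
f 11 1 13
f 11 13 12
f 12 13 14
f 12 14 4
f 13 1 15
f 13 15 14
f 14 15 16
f 14 16 4
f 15 1 17
f 15 17 16
f 16 17 18
f 16 18 4
f 17 1 2
f 17 2 18
f 18 2 3
f 18 3 4
f 20 19 23
f 20 23 21
f 21 23 24
f 21 24 22
f 23 19 25
f 23 25 24
f 24 25 26
f 24 26 22
f 25 19 27
f 25 27 26
f 26 27 28
f 26 28 22
f 27 19 29
f 27 29 28
f 28 29 30
f 28 30 22
f 29 19 31
f 29 31 30
f 30 31 32
f 30 32 22
f 31 19 33
f 31 33 32
f 32 33 34
f 32 34 22
f 33 19 35
f 33 35 34
f 34 35 36
f 34 36 22
f 35 19 37
f 35 37 36
f 36 37 38
f 36 38 22
f 37 19 39
f 37 39 38
f 38 39 40
f 38 40 22
f 39 19 41
f 39 41 40
f 40 41 42
f 40 42 22
f 41 19 43
f 41 43 42
f 42 43 44
f 42 44 22
f 43 19 20
f 43 20 44
f 44 20 21
f 44 21 22
f 45 82 61
f 82 56 85
f 61 85 50
f 82 85 61
f 45 61 57
f 61 50 62
f 57 62 46
f 61 62 57
f 45 57 66
f 57 46 67
f 66 67 52
f 57 67 66
f 45 66 78
f 66 52 81
f 78 81 55
f 66 81 78
f 45 78 82
f 78 55 86
f 82 86 56
f 78 86 82
f 46 62 73
f 62 50 76
f 73 76 54
f 62 76 73
f 50 85 63
f 85 56 84
f 63 84 49
f 85 84 63
f 56 86 83
f 86 55 79
f 83 79 47
f 86 79 83
f 55 81 80
f 81 52 68
f 80 68 51
f 81 68 80
f 52 67 72
f 67 46 69
f 72 69 53
f 67 69 72
f 48 74 60
f 74 54 75
f 60 75 49
f 74 75 60
f 48 60 58
f 60 49 59
f 58 59 47
f 60 59 58
f 48 58 65
f 58 47 64
f 65 64 51
f 58 64 65
f 48 65 70
f 65 51 71
f 70 71 53
f 65 71 70
f 48 70 74
f 70 53 77
f 74 77 54
f 70 77 74
f 49 75 63
f 75 54 76
f 63 76 50
f 75 76 63
f 47 59 83
f 59 49 84
f 83 84 56
f 59 84 83
f 51 64 80
f 64 47 79
f 80 79 55
f 64 79 80
f 53 71 72
f 71 51 68
f 72 68 52
f 71 68 72
f 54 77 73
f 77 53 69
f 73 69 46
f 77 69 73
f 88 87 90
f 88 90 89
f 90 87 91
f 90 91 89
f 91 87 92
f 91 92 89
f 92 87 93
f 92 93 89
f 93 87 94
f 93 94 89
f 94 87 95
f 94 95 89
f 95 87 96
f 95 96 89
f 96 87 97
f 96 97 89
f 97 87 98
f 97 98 89
f 98 87 99
f 98 99 89
f 99 87 88
f 99 88 89
f 101 103 100
f 104 101 100
f 100 103 102
f 102 104 100
f 101 107 103
f 105 101 104
f 105 107 101
f 103 107 102
f 106 104 102
f 102 107 106
f 106 105 104
f 107 105 106



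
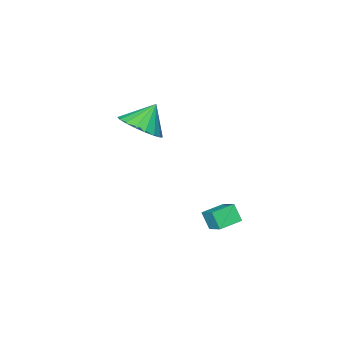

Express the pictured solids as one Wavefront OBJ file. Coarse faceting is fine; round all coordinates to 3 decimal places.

v 2.394 -0.942 1.161
v 3.068 -0.41 1.693
v 1.586 -0.938 2.179
v 2.821 -0.091 1.496
v 2.49 0.061 1.232
v 2.14 0.013 0.955
v 1.84 -0.223 0.718
v 1.649 -0.602 0.569
v 1.607 -1.049 0.537
v 1.72 -1.474 0.629
v 1.967 -1.794 0.826
v 2.298 -1.945 1.089
v 2.648 -1.898 1.367
v 2.948 -1.661 1.604
v 3.138 -1.282 1.753
v 3.181 -0.836 1.785
v 1.672 3.28 -1.325
v 1.81 4.055 -0.811
v 1.661 3.74 -2.016
v 1.799 4.515 -1.502
v 2.661 3.165 -1.418
v 2.799 3.94 -0.904
v 2.65 3.625 -2.109
v 2.788 4.4 -1.595
f 2 1 4
f 2 4 3
f 4 1 5
f 4 5 3
f 5 1 6
f 5 6 3
f 6 1 7
f 6 7 3
f 7 1 8
f 7 8 3
f 8 1 9
f 8 9 3
f 9 1 10
f 9 10 3
f 10 1 11
f 10 11 3
f 11 1 12
f 11 12 3
f 12 1 13
f 12 13 3
f 13 1 14
f 13 14 3
f 14 1 15
f 14 15 3
f 15 1 16
f 15 16 3
f 16 1 2
f 16 2 3
f 18 20 17
f 21 18 17
f 17 20 19
f 19 21 17
f 18 24 20
f 22 18 21
f 22 24 18
f 20 24 19
f 23 21 19
f 19 24 23
f 23 22 21
f 24 22 23



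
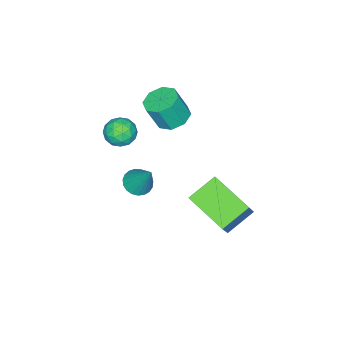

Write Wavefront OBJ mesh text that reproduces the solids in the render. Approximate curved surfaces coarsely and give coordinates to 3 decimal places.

v 3.726 -0.068 -0.767
v 4.291 -0.38 -0.689
v 4.014 0.828 0.707
v 4.365 -0.164 -0.834
v 4.329 0.068 -0.968
v 4.188 0.276 -1.067
v 3.967 0.425 -1.115
v 3.705 0.488 -1.102
v 3.446 0.456 -1.031
v 3.235 0.332 -0.915
v 3.11 0.139 -0.773
v 3.091 -0.089 -0.63
v 3.181 -0.314 -0.511
v 3.366 -0.497 -0.436
v 3.613 -0.605 -0.419
v 3.879 -0.621 -0.461
v 4.119 -0.541 -0.557
v 0.539 -0.622 0.74
v 1.27 -0.797 0.466
v 1.652 -1.173 1.727
v 0.921 -0.998 2
v 1.223 -0.216 0.653
v 1.605 -0.592 1.914
v 0.775 0.127 0.891
v 1.157 -0.249 2.152
v 0.189 0.031 1.04
v 0.571 -0.344 2.301
v -0.192 -0.447 1.013
v 0.19 -0.823 2.274
v -0.145 -1.028 0.826
v 0.237 -1.404 2.087
v 0.303 -1.371 0.588
v 0.685 -1.747 1.849
v 0.889 -1.276 0.439
v 1.271 -1.651 1.7
v 1.794 1.361 -2.942
v 0.586 1.81 -2.235
v 2.081 3.244 -3.646
v 0.873 3.692 -2.938
v 2.727 1.728 -1.582
v 1.519 2.176 -0.874
v 3.014 3.61 -2.285
v 1.806 4.059 -1.578
v 1.755 -1.564 0.136
v 2.237 -1.572 0.72
v 2.243 -2.608 -0.28
v 2.725 -2.616 0.304
v 1.986 -2.733 0.421
v 1.685 -2.088 0.678
v 2.795 -2.092 -0.238
v 2.494 -1.447 0.019
v 2.88 -1.898 0.489
v 2.38 -2.294 0.896
v 2.1 -1.886 -0.456
v 1.6 -2.282 -0.049
v 1.953 -1.476 0.465
v 2.527 -2.704 -0.025
v 2.092 -2.772 0.044
v 2.376 -2.777 0.388
v 1.629 -1.78 0.44
v 1.912 -1.784 0.783
v 1.764 -2.467 0.607
v 2.568 -2.396 -0.343
v 2.851 -2.4 0
v 2.104 -1.403 0.052
v 2.388 -1.408 0.396
v 2.716 -1.713 -0.167
v 2.614 -1.673 0.672
v 2.901 -2.286 0.427
v 2.943 -1.978 0.109
v 2.765 -1.599 0.26
v 2.32 -1.906 0.911
v 2.607 -2.519 0.667
v 2.173 -2.588 0.736
v 1.996 -2.209 0.887
v 2.698 -2.097 0.775
v 1.873 -1.661 -0.227
v 2.16 -2.274 -0.471
v 2.484 -1.971 -0.447
v 2.307 -1.592 -0.296
v 1.579 -1.894 0.013
v 1.866 -2.507 -0.232
v 1.715 -2.581 0.18
v 1.537 -2.202 0.331
v 1.782 -2.083 -0.335
f 2 1 4
f 2 4 3
f 4 1 5
f 4 5 3
f 5 1 6
f 5 6 3
f 6 1 7
f 6 7 3
f 7 1 8
f 7 8 3
f 8 1 9
f 8 9 3
f 9 1 10
f 9 10 3
f 10 1 11
f 10 11 3
f 11 1 12
f 11 12 3
f 12 1 13
f 12 13 3
f 13 1 14
f 13 14 3
f 14 1 15
f 14 15 3
f 15 1 16
f 15 16 3
f 16 1 17
f 16 17 3
f 17 1 2
f 17 2 3
f 19 18 22
f 19 22 20
f 20 22 23
f 20 23 21
f 22 18 24
f 22 24 23
f 23 24 25
f 23 25 21
f 24 18 26
f 24 26 25
f 25 26 27
f 25 27 21
f 26 18 28
f 26 28 27
f 27 28 29
f 27 29 21
f 28 18 30
f 28 30 29
f 29 30 31
f 29 31 21
f 30 18 32
f 30 32 31
f 31 32 33
f 31 33 21
f 32 18 34
f 32 34 33
f 33 34 35
f 33 35 21
f 34 18 19
f 34 19 35
f 35 19 20
f 35 20 21
f 37 39 36
f 40 37 36
f 36 39 38
f 38 40 36
f 37 43 39
f 41 37 40
f 41 43 37
f 39 43 38
f 42 40 38
f 38 43 42
f 42 41 40
f 43 41 42
f 44 81 60
f 81 55 84
f 60 84 49
f 81 84 60
f 44 60 56
f 60 49 61
f 56 61 45
f 60 61 56
f 44 56 65
f 56 45 66
f 65 66 51
f 56 66 65
f 44 65 77
f 65 51 80
f 77 80 54
f 65 80 77
f 44 77 81
f 77 54 85
f 81 85 55
f 77 85 81
f 45 61 72
f 61 49 75
f 72 75 53
f 61 75 72
f 49 84 62
f 84 55 83
f 62 83 48
f 84 83 62
f 55 85 82
f 85 54 78
f 82 78 46
f 85 78 82
f 54 80 79
f 80 51 67
f 79 67 50
f 80 67 79
f 51 66 71
f 66 45 68
f 71 68 52
f 66 68 71
f 47 73 59
f 73 53 74
f 59 74 48
f 73 74 59
f 47 59 57
f 59 48 58
f 57 58 46
f 59 58 57
f 47 57 64
f 57 46 63
f 64 63 50
f 57 63 64
f 47 64 69
f 64 50 70
f 69 70 52
f 64 70 69
f 47 69 73
f 69 52 76
f 73 76 53
f 69 76 73
f 48 74 62
f 74 53 75
f 62 75 49
f 74 75 62
f 46 58 82
f 58 48 83
f 82 83 55
f 58 83 82
f 50 63 79
f 63 46 78
f 79 78 54
f 63 78 79
f 52 70 71
f 70 50 67
f 71 67 51
f 70 67 71
f 53 76 72
f 76 52 68
f 72 68 45
f 76 68 72



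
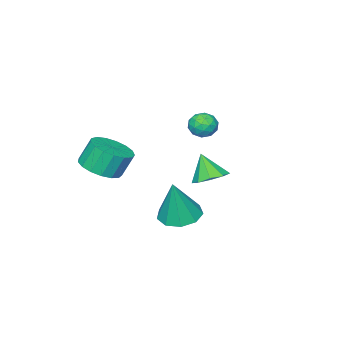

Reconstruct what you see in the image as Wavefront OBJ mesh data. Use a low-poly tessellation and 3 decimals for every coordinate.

v 0.31 0.435 2.084
v 0.903 0.969 2.404
v 0.25 -0.215 3.276
v 0.365 1.188 2.497
v -0.199 1.054 2.396
v -0.525 0.632 2.149
v -0.461 0.117 1.872
v -0.036 -0.249 1.693
v 0.551 -0.294 1.697
v 1.024 0.002 1.882
v 1.164 0.5 2.162
v 1.655 -0.079 0.232
v 2.457 -0.648 0.045
v 2.205 0.019 2.288
v 2.616 0.013 -0.029
v 2.326 0.631 0.019
v 1.722 0.916 0.167
v 1.087 0.736 0.345
v 0.718 0.174 0.471
v 0.787 -0.506 0.485
v 1.263 -0.987 0.381
v 1.922 -1.043 0.207
v 2.779 -3.741 2.103
v 3.458 -2.955 2.152
v 3.001 -2.633 3.325
v 2.321 -3.419 3.277
v 3.056 -2.753 1.94
v 2.599 -2.43 3.113
v 2.591 -2.776 1.765
v 2.133 -2.453 2.938
v 2.169 -3.021 1.667
v 1.711 -2.698 2.84
v 1.886 -3.431 1.67
v 1.428 -3.108 2.843
v 1.808 -3.912 1.772
v 1.35 -3.589 2.945
v 1.952 -4.354 1.949
v 1.495 -4.031 3.123
v 2.286 -4.655 2.163
v 1.828 -4.333 3.336
v 2.733 -4.748 2.362
v 2.275 -4.425 3.535
v 3.19 -4.609 2.502
v 2.732 -4.287 3.676
v 3.553 -4.272 2.551
v 3.095 -3.95 3.725
v 3.738 -3.814 2.498
v 3.281 -3.491 3.671
v 3.704 -3.338 2.354
v 3.247 -3.016 3.527
v -2.936 -2.267 3.086
v -2.438 -2.467 2.582
v -3.162 -3.413 3.318
v -2.664 -3.613 2.814
v -2.446 -3.293 3.44
v -2.306 -2.585 3.297
v -3.294 -3.295 2.603
v -3.154 -2.587 2.46
v -2.659 -3.102 2.284
v -2.135 -3.101 2.801
v -3.465 -2.779 3.099
v -2.941 -2.778 3.616
v -2.667 -2.266 2.814
v -2.933 -3.614 3.086
v -2.805 -3.426 3.454
v -2.512 -3.543 3.158
v -2.59 -2.336 3.234
v -2.297 -2.453 2.938
v -2.302 -2.939 3.442
v -3.303 -3.427 2.962
v -3.01 -3.544 2.666
v -3.088 -2.337 2.742
v -2.795 -2.454 2.446
v -3.298 -2.941 2.458
v -2.504 -2.757 2.342
v -2.637 -3.431 2.478
v -3.007 -3.244 2.355
v -2.925 -2.828 2.27
v -2.197 -2.757 2.646
v -2.329 -3.43 2.782
v -2.201 -3.242 3.15
v -2.119 -2.826 3.066
v -2.327 -3.13 2.471
v -3.271 -2.45 3.118
v -3.403 -3.123 3.254
v -3.481 -3.054 2.834
v -3.399 -2.638 2.75
v -2.963 -2.449 3.422
v -3.096 -3.123 3.558
v -2.675 -3.052 3.63
v -2.593 -2.636 3.545
v -3.273 -2.75 3.429
f 2 1 4
f 2 4 3
f 4 1 5
f 4 5 3
f 5 1 6
f 5 6 3
f 6 1 7
f 6 7 3
f 7 1 8
f 7 8 3
f 8 1 9
f 8 9 3
f 9 1 10
f 9 10 3
f 10 1 11
f 10 11 3
f 11 1 2
f 11 2 3
f 13 12 15
f 13 15 14
f 15 12 16
f 15 16 14
f 16 12 17
f 16 17 14
f 17 12 18
f 17 18 14
f 18 12 19
f 18 19 14
f 19 12 20
f 19 20 14
f 20 12 21
f 20 21 14
f 21 12 22
f 21 22 14
f 22 12 13
f 22 13 14
f 24 23 27
f 24 27 25
f 25 27 28
f 25 28 26
f 27 23 29
f 27 29 28
f 28 29 30
f 28 30 26
f 29 23 31
f 29 31 30
f 30 31 32
f 30 32 26
f 31 23 33
f 31 33 32
f 32 33 34
f 32 34 26
f 33 23 35
f 33 35 34
f 34 35 36
f 34 36 26
f 35 23 37
f 35 37 36
f 36 37 38
f 36 38 26
f 37 23 39
f 37 39 38
f 38 39 40
f 38 40 26
f 39 23 41
f 39 41 40
f 40 41 42
f 40 42 26
f 41 23 43
f 41 43 42
f 42 43 44
f 42 44 26
f 43 23 45
f 43 45 44
f 44 45 46
f 44 46 26
f 45 23 47
f 45 47 46
f 46 47 48
f 46 48 26
f 47 23 49
f 47 49 48
f 48 49 50
f 48 50 26
f 49 23 24
f 49 24 50
f 50 24 25
f 50 25 26
f 51 88 67
f 88 62 91
f 67 91 56
f 88 91 67
f 51 67 63
f 67 56 68
f 63 68 52
f 67 68 63
f 51 63 72
f 63 52 73
f 72 73 58
f 63 73 72
f 51 72 84
f 72 58 87
f 84 87 61
f 72 87 84
f 51 84 88
f 84 61 92
f 88 92 62
f 84 92 88
f 52 68 79
f 68 56 82
f 79 82 60
f 68 82 79
f 56 91 69
f 91 62 90
f 69 90 55
f 91 90 69
f 62 92 89
f 92 61 85
f 89 85 53
f 92 85 89
f 61 87 86
f 87 58 74
f 86 74 57
f 87 74 86
f 58 73 78
f 73 52 75
f 78 75 59
f 73 75 78
f 54 80 66
f 80 60 81
f 66 81 55
f 80 81 66
f 54 66 64
f 66 55 65
f 64 65 53
f 66 65 64
f 54 64 71
f 64 53 70
f 71 70 57
f 64 70 71
f 54 71 76
f 71 57 77
f 76 77 59
f 71 77 76
f 54 76 80
f 76 59 83
f 80 83 60
f 76 83 80
f 55 81 69
f 81 60 82
f 69 82 56
f 81 82 69
f 53 65 89
f 65 55 90
f 89 90 62
f 65 90 89
f 57 70 86
f 70 53 85
f 86 85 61
f 70 85 86
f 59 77 78
f 77 57 74
f 78 74 58
f 77 74 78
f 60 83 79
f 83 59 75
f 79 75 52
f 83 75 79



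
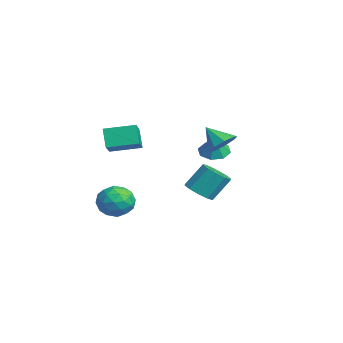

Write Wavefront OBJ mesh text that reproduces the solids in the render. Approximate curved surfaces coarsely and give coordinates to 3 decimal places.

v -2.257 -3.681 1.702
v -1.038 -4.135 2.43
v -1.819 -2.071 1.974
v -0.601 -2.525 2.701
v -1.619 -3.675 0.639
v -0.401 -4.129 1.366
v -1.182 -2.065 0.91
v 0.037 -2.519 1.638
v 0.165 -2.87 -2.739
v 0.673 -3.462 -2.019
v -1.193 -3.918 -2.641
v -0.685 -4.51 -1.921
v -1.008 -3.53 -1.67
v -0.169 -2.882 -1.73
v -0.351 -4.498 -2.93
v 0.488 -3.85 -2.99
v 0.354 -4.468 -2.137
v -0.051 -3.87 -1.358
v -0.469 -3.51 -3.302
v -0.874 -2.912 -2.523
v 0.538 -3.074 -2.387
v -1.058 -4.306 -2.273
v -1.248 -3.73 -2.125
v -0.949 -4.078 -1.702
v 0.043 -2.733 -2.218
v 0.342 -3.081 -1.794
v -0.646 -3.122 -1.59
v -0.862 -4.299 -2.866
v -0.563 -4.647 -2.442
v 0.429 -3.302 -2.958
v 0.728 -3.65 -2.535
v 0.126 -4.258 -3.07
v 0.65 -4.013 -2.033
v -0.148 -4.629 -1.976
v 0.048 -4.622 -2.569
v 0.541 -4.241 -2.604
v 0.411 -3.662 -1.576
v -0.387 -4.278 -1.519
v -0.577 -3.702 -1.371
v -0.084 -3.321 -1.406
v 0.224 -4.253 -1.645
v -0.133 -3.102 -3.141
v -0.931 -3.718 -3.084
v -0.436 -4.059 -3.254
v 0.057 -3.678 -3.289
v -0.372 -2.751 -2.684
v -1.17 -3.367 -2.627
v -1.061 -3.139 -2.056
v -0.568 -2.758 -2.091
v -0.744 -3.127 -3.015
v -2.502 2.086 -0.102
v -1.742 2.358 -0.428
v -1.958 1.914 1.022
v -2.105 2.856 -0.176
v -2.7 2.903 0.119
v -3.179 2.472 0.285
v -3.261 1.814 0.224
v -2.899 1.315 -0.027
v -2.304 1.268 -0.322
v -1.825 1.7 -0.488
v 0.584 0.387 -1.781
v 1.41 0.12 -1.582
v 1.401 1.066 -0.279
v 0.576 1.333 -0.479
v 1.448 0.564 -1.904
v 1.439 1.51 -0.601
v 1.156 0.941 -2.179
v 1.148 1.887 -0.877
v 0.646 1.106 -2.303
v 0.638 2.052 -1
v 0.113 0.996 -2.227
v 0.104 1.942 -0.924
v -0.241 0.654 -1.981
v -0.25 1.6 -0.678
v -0.279 0.21 -1.659
v -0.288 1.156 -0.356
v 0.012 -0.167 -1.383
v 0.004 0.779 -0.081
v 0.522 -0.332 -1.26
v 0.514 0.614 0.043
v 1.056 -0.222 -1.336
v 1.047 0.724 -0.033
v 4.318 0.492 2.7
v 5.044 0.373 3.164
v 3.602 -0.132 3.66
v 4.79 0.891 3.312
v 4.316 1.222 3.173
v 3.842 1.211 2.813
v 3.591 0.864 2.4
v 3.68 0.342 2.127
v 4.067 -0.109 2.123
v 4.572 -0.28 2.388
v 4.958 -0.089 2.8
f 2 4 1
f 5 2 1
f 1 4 3
f 3 5 1
f 2 8 4
f 6 2 5
f 6 8 2
f 4 8 3
f 7 5 3
f 3 8 7
f 7 6 5
f 8 6 7
f 9 46 25
f 46 20 49
f 25 49 14
f 46 49 25
f 9 25 21
f 25 14 26
f 21 26 10
f 25 26 21
f 9 21 30
f 21 10 31
f 30 31 16
f 21 31 30
f 9 30 42
f 30 16 45
f 42 45 19
f 30 45 42
f 9 42 46
f 42 19 50
f 46 50 20
f 42 50 46
f 10 26 37
f 26 14 40
f 37 40 18
f 26 40 37
f 14 49 27
f 49 20 48
f 27 48 13
f 49 48 27
f 20 50 47
f 50 19 43
f 47 43 11
f 50 43 47
f 19 45 44
f 45 16 32
f 44 32 15
f 45 32 44
f 16 31 36
f 31 10 33
f 36 33 17
f 31 33 36
f 12 38 24
f 38 18 39
f 24 39 13
f 38 39 24
f 12 24 22
f 24 13 23
f 22 23 11
f 24 23 22
f 12 22 29
f 22 11 28
f 29 28 15
f 22 28 29
f 12 29 34
f 29 15 35
f 34 35 17
f 29 35 34
f 12 34 38
f 34 17 41
f 38 41 18
f 34 41 38
f 13 39 27
f 39 18 40
f 27 40 14
f 39 40 27
f 11 23 47
f 23 13 48
f 47 48 20
f 23 48 47
f 15 28 44
f 28 11 43
f 44 43 19
f 28 43 44
f 17 35 36
f 35 15 32
f 36 32 16
f 35 32 36
f 18 41 37
f 41 17 33
f 37 33 10
f 41 33 37
f 52 51 54
f 52 54 53
f 54 51 55
f 54 55 53
f 55 51 56
f 55 56 53
f 56 51 57
f 56 57 53
f 57 51 58
f 57 58 53
f 58 51 59
f 58 59 53
f 59 51 60
f 59 60 53
f 60 51 52
f 60 52 53
f 62 61 65
f 62 65 63
f 63 65 66
f 63 66 64
f 65 61 67
f 65 67 66
f 66 67 68
f 66 68 64
f 67 61 69
f 67 69 68
f 68 69 70
f 68 70 64
f 69 61 71
f 69 71 70
f 70 71 72
f 70 72 64
f 71 61 73
f 71 73 72
f 72 73 74
f 72 74 64
f 73 61 75
f 73 75 74
f 74 75 76
f 74 76 64
f 75 61 77
f 75 77 76
f 76 77 78
f 76 78 64
f 77 61 79
f 77 79 78
f 78 79 80
f 78 80 64
f 79 61 81
f 79 81 80
f 80 81 82
f 80 82 64
f 81 61 62
f 81 62 82
f 82 62 63
f 82 63 64
f 84 83 86
f 84 86 85
f 86 83 87
f 86 87 85
f 87 83 88
f 87 88 85
f 88 83 89
f 88 89 85
f 89 83 90
f 89 90 85
f 90 83 91
f 90 91 85
f 91 83 92
f 91 92 85
f 92 83 93
f 92 93 85
f 93 83 84
f 93 84 85



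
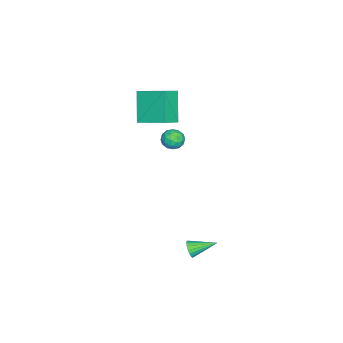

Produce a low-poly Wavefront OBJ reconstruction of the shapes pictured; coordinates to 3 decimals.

v -3.834 -2.922 2.554
v -3.48 -1.137 3.225
v -4.914 -2.477 1.939
v -4.56 -0.691 2.61
v -2.64 -2.489 0.77
v -2.286 -0.703 1.441
v -3.72 -2.043 0.155
v -3.366 -0.258 0.826
v 3.873 2.904 -3.731
v 4.034 3.151 -4.219
v 3.387 4.296 -3.189
v 3.794 3.085 -4.266
v 3.569 2.984 -4.207
v 3.404 2.867 -4.054
v 3.332 2.757 -3.837
v 3.367 2.676 -3.599
v 3.502 2.641 -3.387
v 3.711 2.658 -3.243
v 3.951 2.723 -3.196
v 4.176 2.825 -3.255
v 4.341 2.942 -3.408
v 4.413 3.052 -3.626
v 4.378 3.132 -3.864
v 4.243 3.168 -4.075
v -1.155 0.906 1.284
v -0.481 0.654 1.378
v -1.519 -0.174 1.002
v -0.845 -0.426 1.096
v -1.231 -0.201 1.668
v -1.006 0.467 1.842
v -0.994 0.013 0.538
v -0.769 0.681 0.712
v -0.381 0.103 0.917
v -0.528 -0.03 1.615
v -1.472 0.51 0.765
v -1.619 0.377 1.463
v -0.786 0.875 1.355
v -1.214 -0.395 1.025
v -1.441 -0.263 1.361
v -1.045 -0.41 1.416
v -1.095 0.765 1.628
v -0.699 0.617 1.683
v -1.14 0.114 1.854
v -1.301 -0.137 0.697
v -0.905 -0.285 0.752
v -0.955 0.89 0.964
v -0.559 0.743 1.019
v -0.86 0.366 0.526
v -0.331 0.403 1.14
v -0.545 -0.232 0.975
v -0.633 0.026 0.647
v -0.501 0.418 0.749
v -0.418 0.325 1.55
v -0.631 -0.31 1.385
v -0.858 -0.178 1.721
v -0.726 0.215 1.823
v -0.359 0.001 1.279
v -1.369 0.79 0.995
v -1.582 0.155 0.83
v -1.274 0.265 0.557
v -1.142 0.658 0.659
v -1.455 0.712 1.405
v -1.669 0.077 1.24
v -1.499 0.062 1.631
v -1.367 0.454 1.733
v -1.641 0.479 1.101
f 2 4 1
f 5 2 1
f 1 4 3
f 3 5 1
f 2 8 4
f 6 2 5
f 6 8 2
f 4 8 3
f 7 5 3
f 3 8 7
f 7 6 5
f 8 6 7
f 10 9 12
f 10 12 11
f 12 9 13
f 12 13 11
f 13 9 14
f 13 14 11
f 14 9 15
f 14 15 11
f 15 9 16
f 15 16 11
f 16 9 17
f 16 17 11
f 17 9 18
f 17 18 11
f 18 9 19
f 18 19 11
f 19 9 20
f 19 20 11
f 20 9 21
f 20 21 11
f 21 9 22
f 21 22 11
f 22 9 23
f 22 23 11
f 23 9 24
f 23 24 11
f 24 9 10
f 24 10 11
f 25 62 41
f 62 36 65
f 41 65 30
f 62 65 41
f 25 41 37
f 41 30 42
f 37 42 26
f 41 42 37
f 25 37 46
f 37 26 47
f 46 47 32
f 37 47 46
f 25 46 58
f 46 32 61
f 58 61 35
f 46 61 58
f 25 58 62
f 58 35 66
f 62 66 36
f 58 66 62
f 26 42 53
f 42 30 56
f 53 56 34
f 42 56 53
f 30 65 43
f 65 36 64
f 43 64 29
f 65 64 43
f 36 66 63
f 66 35 59
f 63 59 27
f 66 59 63
f 35 61 60
f 61 32 48
f 60 48 31
f 61 48 60
f 32 47 52
f 47 26 49
f 52 49 33
f 47 49 52
f 28 54 40
f 54 34 55
f 40 55 29
f 54 55 40
f 28 40 38
f 40 29 39
f 38 39 27
f 40 39 38
f 28 38 45
f 38 27 44
f 45 44 31
f 38 44 45
f 28 45 50
f 45 31 51
f 50 51 33
f 45 51 50
f 28 50 54
f 50 33 57
f 54 57 34
f 50 57 54
f 29 55 43
f 55 34 56
f 43 56 30
f 55 56 43
f 27 39 63
f 39 29 64
f 63 64 36
f 39 64 63
f 31 44 60
f 44 27 59
f 60 59 35
f 44 59 60
f 33 51 52
f 51 31 48
f 52 48 32
f 51 48 52
f 34 57 53
f 57 33 49
f 53 49 26
f 57 49 53

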